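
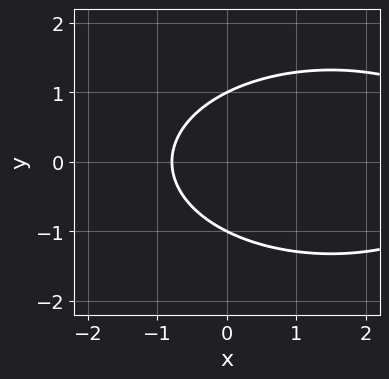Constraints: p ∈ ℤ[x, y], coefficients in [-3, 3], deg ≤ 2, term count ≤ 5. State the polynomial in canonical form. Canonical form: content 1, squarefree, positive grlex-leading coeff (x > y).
First, the degree is 2 — the shape is more complex than any degree-1 curve.
Next, symmetries: it's symmetric under y → −y, forcing even powers of y.
Next, observable constraints: the y-axis gridline crossings are at y ∈ {-1, 1}.
Finally, putting this together gives p.

x^2 + 3*y^2 - 3*x - 3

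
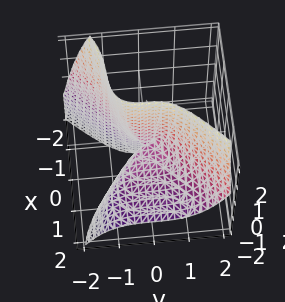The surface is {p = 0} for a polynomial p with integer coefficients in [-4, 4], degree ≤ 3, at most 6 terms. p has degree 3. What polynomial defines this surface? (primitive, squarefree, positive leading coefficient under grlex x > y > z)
(a) deg p = 3. A generic line meets the surface in up to 3 points.
(b) From the axis intercepts and sections: it meets the y-axis at y = 0 (among the integer gridlines); it meets the x-axis at x = 0 (among the integer gridlines); every point of the z-axis in the box is on the surface.
(c) Together with the visible shape, these determine p as stated.

2*x^3 + 3*x^2*z - 3*y^3 + 3*x*z + x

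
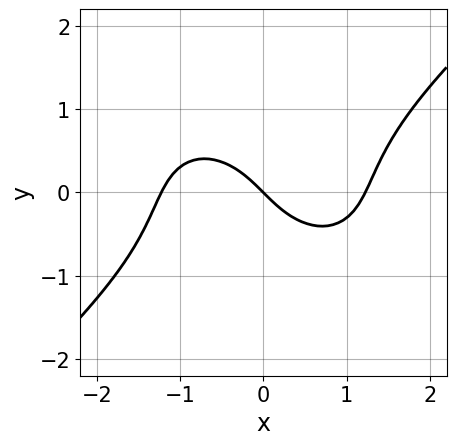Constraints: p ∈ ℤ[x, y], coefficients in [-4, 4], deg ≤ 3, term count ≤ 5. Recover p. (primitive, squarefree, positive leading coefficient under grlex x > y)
Degree: no degree-2 curve has this shape, so deg p = 3.
Observable constraints: one x-axis crossing is at x = 0; it meets the y-axis at y = 0 (among the integer gridlines).
Fitting integer coefficients to these (and the overall shape) gives p.

2*x^3 - 3*y^3 - 3*x - 3*y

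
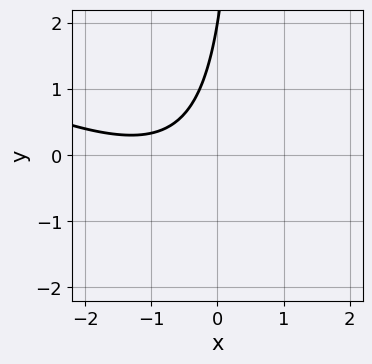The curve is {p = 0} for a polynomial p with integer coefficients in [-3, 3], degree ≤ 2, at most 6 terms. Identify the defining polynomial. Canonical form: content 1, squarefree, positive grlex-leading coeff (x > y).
x^2 + 2*x*y + 2*x - y + 2

Degree: the shape is more complex than any degree-1 curve, so deg p = 2.
Reading off the gridlines: it crosses the y-axis at the gridline y = 2; no x-intercept at any integer in the box.
These observations pin down the coefficients.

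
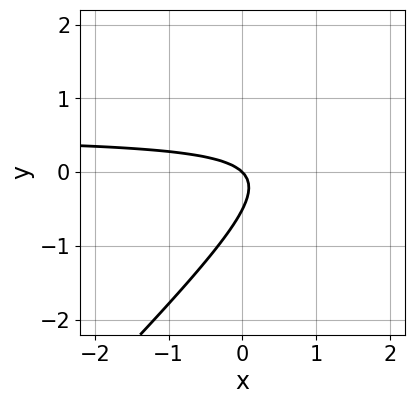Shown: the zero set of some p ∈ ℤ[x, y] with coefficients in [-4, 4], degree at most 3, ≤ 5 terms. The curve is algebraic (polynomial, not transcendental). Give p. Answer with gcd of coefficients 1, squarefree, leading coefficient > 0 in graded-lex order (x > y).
(a) The degree is 2 — no degree-1 curve has this shape.
(b) Observable constraints: it meets the y-axis at y = 0 (among the integer gridlines); it meets the x-axis at x = 0 (among the integer gridlines).
(c) Solving for integer coefficients yields p as stated.

2*x*y - 2*y^2 - x - y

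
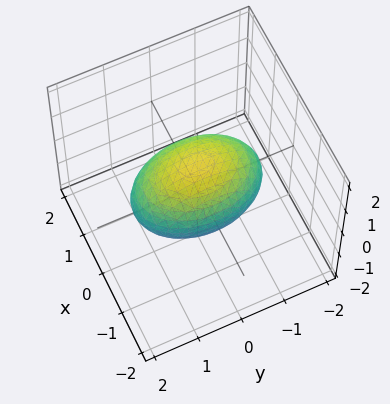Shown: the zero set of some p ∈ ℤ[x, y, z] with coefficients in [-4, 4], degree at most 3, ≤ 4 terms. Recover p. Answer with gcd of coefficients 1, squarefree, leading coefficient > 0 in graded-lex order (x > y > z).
(a) Degree: bounded and convex; a quadric, so deg p = 2.
(b) Symmetries: it's symmetric under z → −z, forcing even powers of z; mirror symmetry x ↦ −x ⇒ only even powers of x; mirror symmetry y ↦ −y ⇒ only even powers of y.
(c) Reading off the gridlines: the z-axis gridline crossings are at z ∈ {-1, 1}; the x-axis gridline crossings are at x ∈ {-1, 1}.
(d) Matching integer coefficients to the picture gives p.

2*x^2 + y^2 + 2*z^2 - 2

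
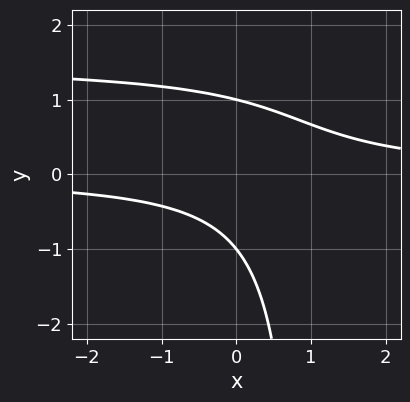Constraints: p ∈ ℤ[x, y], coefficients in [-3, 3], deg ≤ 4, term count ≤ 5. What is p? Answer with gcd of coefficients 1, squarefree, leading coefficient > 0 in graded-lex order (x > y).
(a) deg p = 3.
(b) Reading off the gridlines: the y-axis gridline crossings are at y ∈ {-1, 1}; the curve avoids every integer x-axis point in the box.
(c) Fitting integer coefficients to these (and the overall shape) gives p.

2*x*y^2 - 3*x*y - 2*y^2 + 2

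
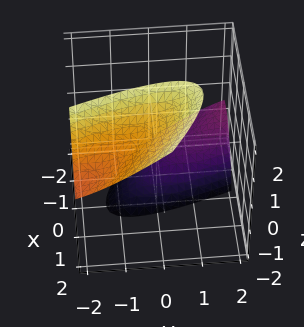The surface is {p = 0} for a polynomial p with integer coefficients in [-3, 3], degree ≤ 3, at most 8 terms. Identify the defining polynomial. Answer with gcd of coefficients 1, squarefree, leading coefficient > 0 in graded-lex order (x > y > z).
(a) The picture has 2 separate pieces.
(b) The degree is 2 — a generic line meets the surface in up to 2 points.
(c) Against the integer gridlines: no y-intercept at any integer in the box; no x-intercept at any integer in the box.
(d) Together with the visible shape, these determine p as stated.

2*x^2 + 3*x*y - 2*x*z + y^2 - z^2 + 3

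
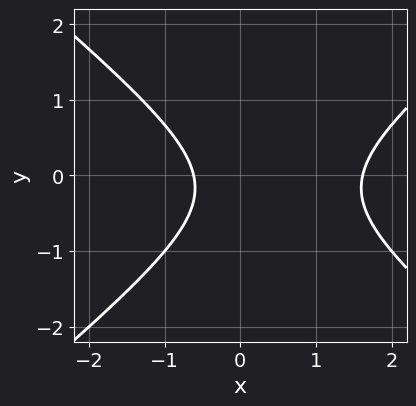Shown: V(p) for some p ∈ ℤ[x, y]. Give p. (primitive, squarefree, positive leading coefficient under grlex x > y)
(a) The degree is 2 — no degree-1 curve has this shape.
(b) Against the integer gridlines: the curve avoids every integer y-axis point in the box.
(c) Matching integer coefficients to the picture gives p.

2*x^2 - 3*y^2 - 2*x - y - 2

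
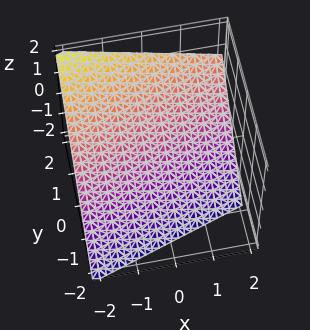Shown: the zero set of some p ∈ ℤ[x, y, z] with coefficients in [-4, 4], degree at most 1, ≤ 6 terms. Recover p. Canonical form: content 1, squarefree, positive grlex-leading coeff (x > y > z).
Degree: every cross-section is a straight line — this is a plane, so deg p = 1.
Checking where it meets the axes: one x-axis crossing is at x = -2.
Matching integer coefficients to the picture gives p.

x - 3*y + 3*z + 2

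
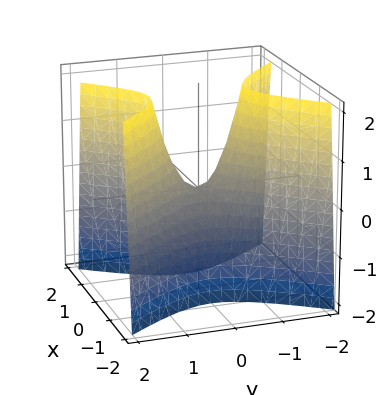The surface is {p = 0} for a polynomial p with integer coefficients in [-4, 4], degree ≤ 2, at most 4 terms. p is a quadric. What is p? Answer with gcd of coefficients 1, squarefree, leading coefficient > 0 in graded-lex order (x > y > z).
3*x^2 - 2*y^2 + z

(a) Degree: a saddle surface; a quadric, so deg p = 2.
(b) Symmetries: mirror symmetry x ↦ −x ⇒ only even powers of x; it's symmetric under y → −y, forcing even powers of y.
(c) From the axis intercepts and sections: it crosses the z-axis at the gridline z = 0; one y-axis crossing is at y = 0; it crosses the x-axis at the gridline x = 0.
(d) Putting this together gives p.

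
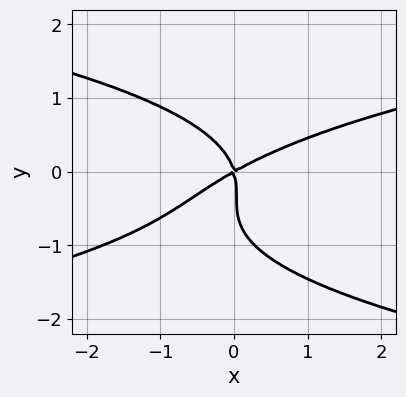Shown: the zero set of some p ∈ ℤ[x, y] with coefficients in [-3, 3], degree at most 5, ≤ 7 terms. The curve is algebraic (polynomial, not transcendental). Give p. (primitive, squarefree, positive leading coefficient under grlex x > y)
First, degree: no degree-3 curve has this shape, so deg p = 4.
Then, from the axis intercepts and sections: it meets the y-axis at y = 0 (among the integer gridlines); it crosses the x-axis at the gridline x = 0.
Finally, together with the visible shape, these determine p as stated.

3*y^4 + 3*y^3 - 2*x^2 + 3*x*y + y^2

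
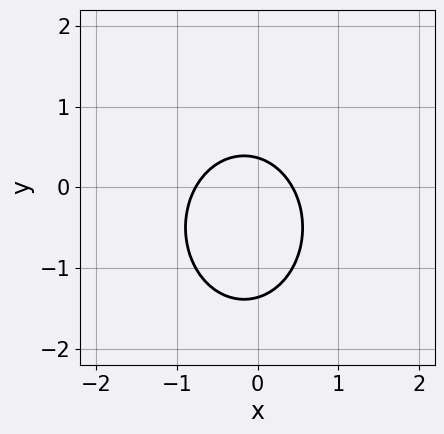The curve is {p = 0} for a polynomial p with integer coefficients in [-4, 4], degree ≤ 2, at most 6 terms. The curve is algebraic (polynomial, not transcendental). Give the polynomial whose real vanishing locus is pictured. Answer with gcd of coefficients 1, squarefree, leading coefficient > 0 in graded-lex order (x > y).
3*x^2 + 2*y^2 + x + 2*y - 1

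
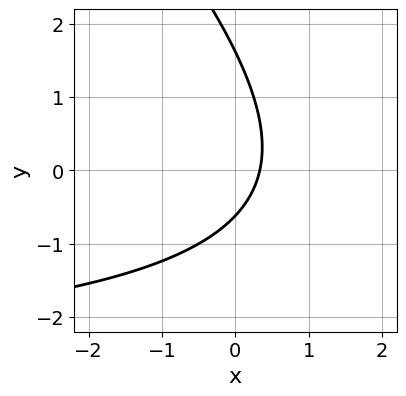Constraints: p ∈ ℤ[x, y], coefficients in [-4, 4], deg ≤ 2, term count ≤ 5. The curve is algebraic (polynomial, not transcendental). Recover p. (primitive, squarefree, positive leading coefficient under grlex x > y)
First, degree: the shape is more complex than any degree-1 curve, so deg p = 2.
Finally, matching integer coefficients to the picture gives p.

x*y + y^2 + 3*x - y - 1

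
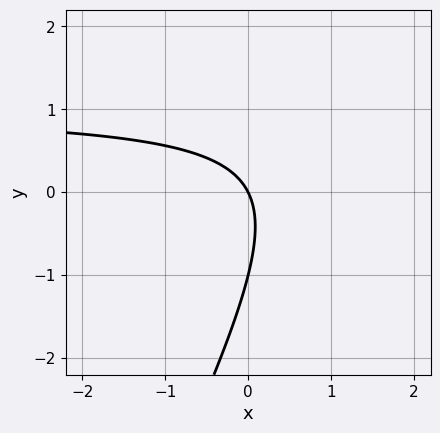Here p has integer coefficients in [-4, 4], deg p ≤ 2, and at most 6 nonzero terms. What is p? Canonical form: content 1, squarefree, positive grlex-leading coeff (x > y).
1. The degree is 2 — no degree-1 curve has this shape.
2. Against the integer gridlines: one x-axis crossing is at x = 0; among the integer gridlines, it crosses the y-axis at y ∈ {-1, 0}.
3. The integer polynomial consistent with all of this is the stated p.

2*x*y - y^2 - 2*x - y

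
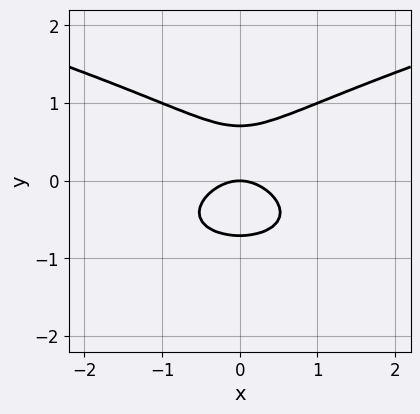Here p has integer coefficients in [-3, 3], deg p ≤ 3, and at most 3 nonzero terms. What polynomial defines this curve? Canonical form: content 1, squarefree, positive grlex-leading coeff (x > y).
Degree: the shape is more complex than any degree-2 curve, so deg p = 3.
Symmetries: the x ↦ −x reflection is a symmetry, so x appears only in even powers.
From the axis intercepts and sections: it crosses the y-axis at the gridline y = 0; it meets the x-axis at x = 0 (among the integer gridlines).
Solving for integer coefficients yields p as stated.

2*y^3 - x^2 - y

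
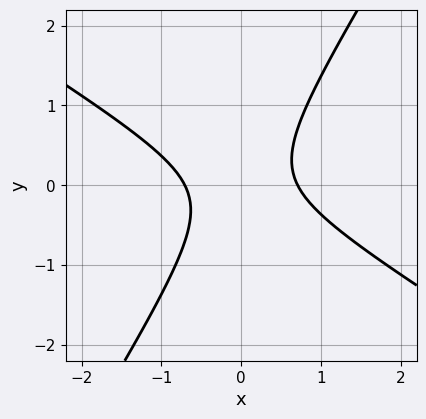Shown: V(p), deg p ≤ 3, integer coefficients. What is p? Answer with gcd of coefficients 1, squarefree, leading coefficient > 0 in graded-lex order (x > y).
2*x^2 + 2*x*y - 2*y^2 - 1

(a) deg p = 2. No degree-1 curve has this shape.
(b) Reading off the gridlines: no y-intercept at any integer in the box.
(c) Matching integer coefficients to the picture gives p.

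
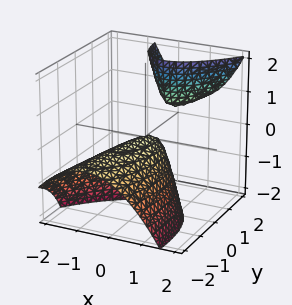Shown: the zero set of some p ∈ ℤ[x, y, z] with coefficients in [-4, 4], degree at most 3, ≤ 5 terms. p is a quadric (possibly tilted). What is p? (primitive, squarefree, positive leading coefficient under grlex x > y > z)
1. I count 2 distinct pieces. They look like related sheets of one shape, so recover p as a whole.
2. deg p = 2. The shape is more complex than any degree-1 surface.
3. Observable constraints: it crosses the x-axis at the gridline x = 0; it crosses the y-axis at the gridline y = 0.
4. These observations pin down the coefficients.

3*x^2 - 2*x*y + y^2 - 3*y*z + 2*z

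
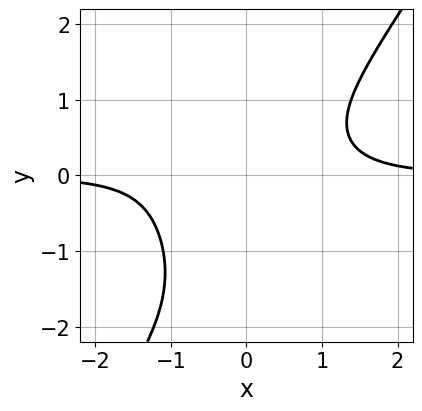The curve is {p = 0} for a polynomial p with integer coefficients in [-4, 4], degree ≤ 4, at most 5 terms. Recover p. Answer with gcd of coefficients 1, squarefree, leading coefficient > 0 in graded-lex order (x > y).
First, deg p = 4.
Then, from the axis intercepts and sections: it misses every integer gridline on the y-axis; no x-intercept at any integer in the box.
Finally, together with the visible shape, these determine p as stated.

3*x^3*y - y^4 - 2*y^3 - 2*y^2 - 3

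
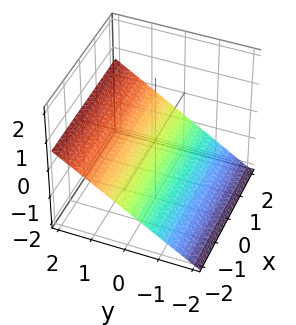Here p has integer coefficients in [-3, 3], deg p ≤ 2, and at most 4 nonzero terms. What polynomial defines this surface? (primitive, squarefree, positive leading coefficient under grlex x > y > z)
(a) deg p = 1. Every cross-section is a straight line — this is a plane.
(b) Checking where it meets the axes: the surface avoids every integer x-axis point in the box; one y-axis crossing is at y = 1.
(c) Matching integer coefficients to the picture gives p.

2*y - 3*z - 2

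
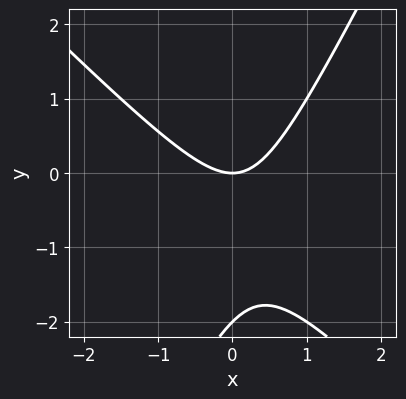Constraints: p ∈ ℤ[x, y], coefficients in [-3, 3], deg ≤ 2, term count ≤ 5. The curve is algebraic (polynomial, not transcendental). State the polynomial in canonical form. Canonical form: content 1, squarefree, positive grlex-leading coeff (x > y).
1. The degree is 2 — a generic line meets the curve in up to 2 points.
2. Reading off the gridlines: one x-axis crossing is at x = 0; among the integer gridlines, it crosses the y-axis at y ∈ {-2, 0}.
3. Fitting integer coefficients to these (and the overall shape) gives p.

2*x^2 + x*y - y^2 - 2*y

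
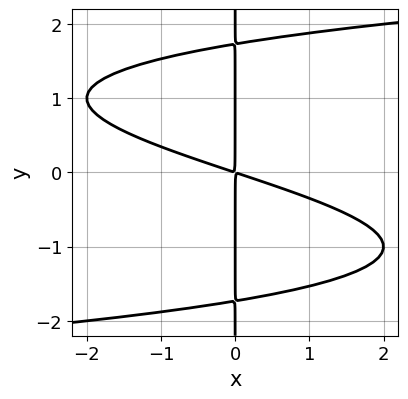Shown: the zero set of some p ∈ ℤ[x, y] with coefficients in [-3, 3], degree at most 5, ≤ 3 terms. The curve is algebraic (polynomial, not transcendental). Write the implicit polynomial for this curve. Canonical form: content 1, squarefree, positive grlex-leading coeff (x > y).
x*y^3 - x^2 - 3*x*y

(a) deg p = 4.
(b) Observable constraints: the visible y-axis segment lies entirely on the curve.
(c) Putting this together gives p.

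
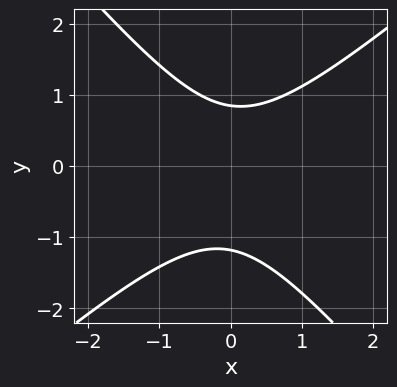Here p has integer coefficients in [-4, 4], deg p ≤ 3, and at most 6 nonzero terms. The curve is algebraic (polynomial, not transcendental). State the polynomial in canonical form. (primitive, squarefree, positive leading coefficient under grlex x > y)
3*x^2 - x*y - 3*y^2 - y + 3

(a) deg p = 2.
(b) From the axis intercepts and sections: it misses every integer gridline on the x-axis.
(c) Solving for integer coefficients yields p as stated.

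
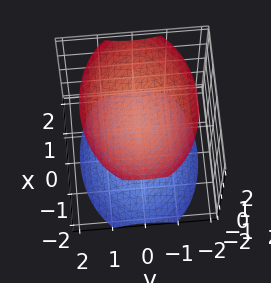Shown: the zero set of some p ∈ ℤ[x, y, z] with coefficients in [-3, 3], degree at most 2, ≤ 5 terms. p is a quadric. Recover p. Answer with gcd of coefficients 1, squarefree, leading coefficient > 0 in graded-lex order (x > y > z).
There are 2 components. Treating them together as one polynomial.
The degree is 2 — two sheets facing apart; a quadric.
Symmetries: the y ↦ −y reflection is a symmetry, so y appears only in even powers; the z ↦ −z reflection is a symmetry, so z appears only in even powers; it's symmetric under x → −x, forcing even powers of x.
From the visible intercepts: it misses every integer gridline on the y-axis; no x-intercept at any integer in the box.
Assembling these constraints gives the stated polynomial.

x^2 + 2*y^2 - 2*z^2 + 3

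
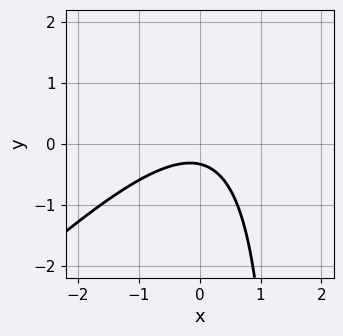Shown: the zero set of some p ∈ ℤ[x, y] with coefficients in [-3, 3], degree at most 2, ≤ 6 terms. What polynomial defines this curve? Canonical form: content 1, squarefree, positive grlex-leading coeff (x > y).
2*x^2 - 2*x*y + 3*y + 1

1. The degree is 2 — the shape is more complex than any degree-1 curve.
2. Against the integer gridlines: no x-intercept at any integer in the box.
3. The integer polynomial consistent with all of this is the stated p.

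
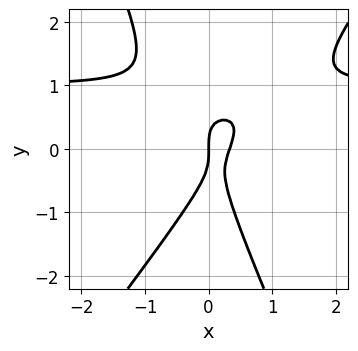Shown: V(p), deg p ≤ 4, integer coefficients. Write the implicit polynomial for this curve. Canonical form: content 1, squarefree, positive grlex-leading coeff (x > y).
3*x^2*y - x*y^2 - y^3 - 3*x^2 + x

deg p = 3. A generic line meets the curve in up to 3 points.
From the visible intercepts: one y-axis crossing is at y = 0; one x-axis crossing is at x = 0.
Fitting integer coefficients to these (and the overall shape) gives p.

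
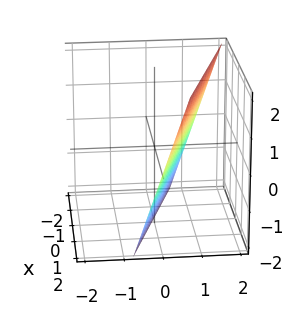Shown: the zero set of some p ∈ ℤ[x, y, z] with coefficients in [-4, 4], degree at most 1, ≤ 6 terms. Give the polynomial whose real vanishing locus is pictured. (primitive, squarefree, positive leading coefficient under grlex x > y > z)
x + 3*y - z - 2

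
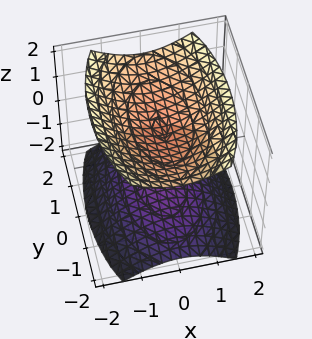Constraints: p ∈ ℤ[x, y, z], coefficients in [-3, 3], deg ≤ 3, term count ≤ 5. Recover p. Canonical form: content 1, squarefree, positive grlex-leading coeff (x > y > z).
3*x^2 + y^2 - 3*z^2 + 3

1. There are 2 components. Treating them together as one polynomial.
2. deg p = 2. Two separate bowl-shaped sheets opening away from each other; a quadric.
3. Symmetries: the y ↦ −y reflection is a symmetry, so y appears only in even powers; the z ↦ −z reflection is a symmetry, so z appears only in even powers; mirror symmetry x ↦ −x ⇒ only even powers of x.
4. Reading off the gridlines: it misses every integer gridline on the y-axis; it misses every integer gridline on the x-axis; the z-axis gridline crossings are at z ∈ {-1, 1}.
5. Fitting integer coefficients to these (and the overall shape) gives p.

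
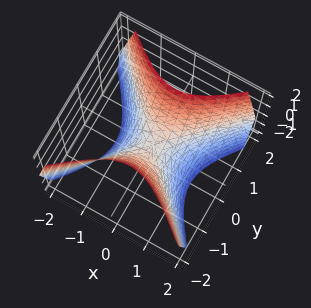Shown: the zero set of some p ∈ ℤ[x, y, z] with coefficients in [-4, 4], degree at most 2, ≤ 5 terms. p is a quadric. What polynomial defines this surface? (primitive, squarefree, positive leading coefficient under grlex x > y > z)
The degree is 2 — a saddle surface; a quadric.
Symmetries: mirror symmetry x ↦ −x ⇒ only even powers of x; the y ↦ −y reflection is a symmetry, so y appears only in even powers.
Reading off the gridlines: one y-axis crossing is at y = 0; it crosses the z-axis at the gridline z = 0; it crosses the x-axis at the gridline x = 0.
Putting this together gives p.

3*x^2 - 3*y^2 + 2*z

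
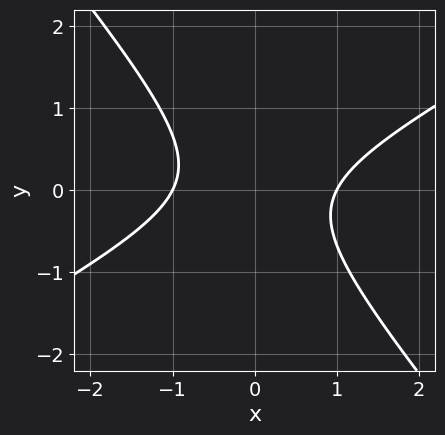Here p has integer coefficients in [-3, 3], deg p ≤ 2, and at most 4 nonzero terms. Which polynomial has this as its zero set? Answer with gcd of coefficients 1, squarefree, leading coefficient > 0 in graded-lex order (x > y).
2*x^2 - 2*x*y - 3*y^2 - 2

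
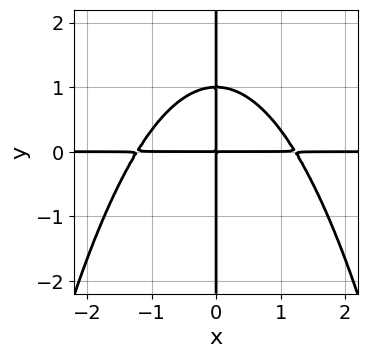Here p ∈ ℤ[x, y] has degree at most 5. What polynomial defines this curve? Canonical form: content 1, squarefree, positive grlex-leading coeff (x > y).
2*x^3*y + 3*x*y^2 - 3*x*y

(a) Degree: no degree-3 curve has this shape, so deg p = 4.
(b) Against the integer gridlines: every point of the y-axis in the box is on the curve; every point of the x-axis in the box is on the curve.
(c) Matching integer coefficients to the picture gives p.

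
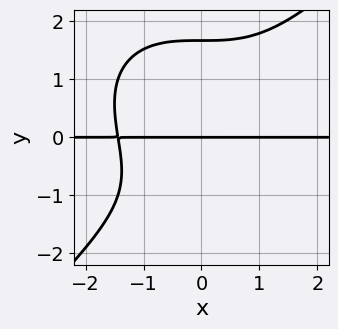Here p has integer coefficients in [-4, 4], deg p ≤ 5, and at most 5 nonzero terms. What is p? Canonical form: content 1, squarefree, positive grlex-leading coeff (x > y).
(a) deg p = 4. A generic line meets the curve in up to 4 points.
(b) Against the integer gridlines: every point of the x-axis in the box is on the curve; one y-axis crossing is at y = 0.
(c) Together with the visible shape, these determine p as stated.

x^3*y - y^4 + y^2 + 3*y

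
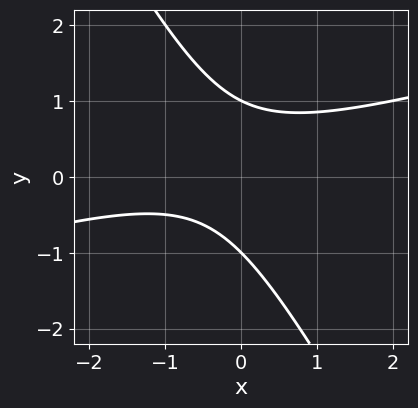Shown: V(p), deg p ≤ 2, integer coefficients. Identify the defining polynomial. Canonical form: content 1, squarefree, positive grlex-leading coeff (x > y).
x^2 - 3*x*y - 2*y^2 + x + 2

Degree: no degree-1 curve has this shape, so deg p = 2.
Against the integer gridlines: among the integer gridlines, it crosses the y-axis at y ∈ {-1, 1}; the curve avoids every integer x-axis point in the box.
Putting this together gives p.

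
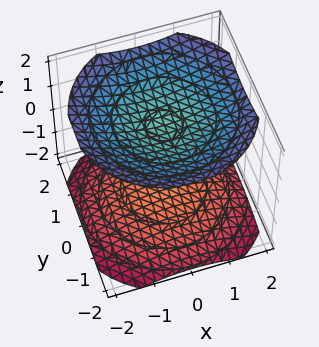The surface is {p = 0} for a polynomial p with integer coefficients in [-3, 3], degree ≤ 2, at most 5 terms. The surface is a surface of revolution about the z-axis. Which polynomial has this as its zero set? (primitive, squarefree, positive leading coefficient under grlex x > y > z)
x^2 + y^2 - 2*z^2 + 3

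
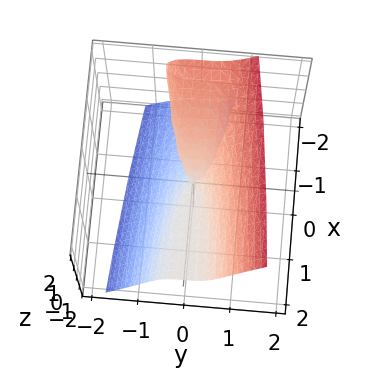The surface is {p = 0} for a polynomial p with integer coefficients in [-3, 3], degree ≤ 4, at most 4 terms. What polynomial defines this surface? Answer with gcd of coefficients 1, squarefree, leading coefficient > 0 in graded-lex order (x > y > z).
3*y^3 - z^3 - x*z

First, the degree is 3 — no degree-2 surface has this shape.
Next, observable constraints: it crosses the z-axis at the gridline z = 0; it meets the y-axis at y = 0 (among the integer gridlines).
Finally, assembling these constraints gives the stated polynomial. Check: (1, 0, 0) on the x-axis lies on the surface, and p(1, 0, 0) = 0. ✓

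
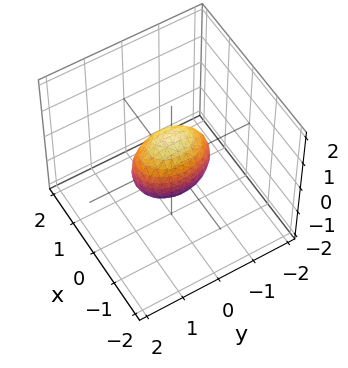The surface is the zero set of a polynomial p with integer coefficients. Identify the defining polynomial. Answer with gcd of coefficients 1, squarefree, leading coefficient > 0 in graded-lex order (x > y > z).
2*x^2 + y^2 + z^2 - 1

1. The degree is 2 — a closed, bounded, convex surface; a quadric.
2. Symmetries: the x ↦ −x reflection is a symmetry, so x appears only in even powers; mirror symmetry z ↦ −z ⇒ only even powers of z; mirror symmetry y ↦ −y ⇒ only even powers of y.
3. Reading off the gridlines: the y-axis gridline crossings are at y ∈ {-1, 1}; the z-axis gridline crossings are at z ∈ {-1, 1}.
4. Assembling these constraints gives the stated polynomial.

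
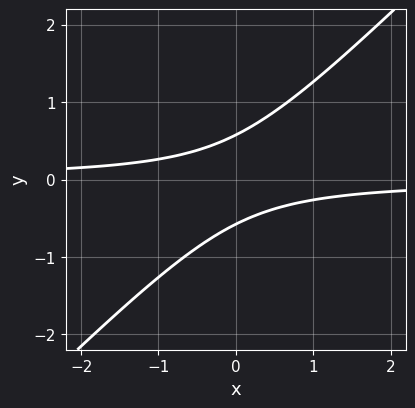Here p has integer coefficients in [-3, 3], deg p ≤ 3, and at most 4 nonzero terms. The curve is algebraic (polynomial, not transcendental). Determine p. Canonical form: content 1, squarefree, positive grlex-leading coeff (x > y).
3*x*y - 3*y^2 + 1

(a) The degree is 2 — no degree-1 curve has this shape.
(b) Against the integer gridlines: the curve avoids every integer x-axis point in the box.
(c) Together with the visible shape, these determine p as stated.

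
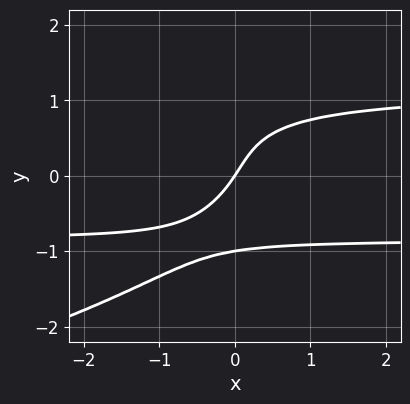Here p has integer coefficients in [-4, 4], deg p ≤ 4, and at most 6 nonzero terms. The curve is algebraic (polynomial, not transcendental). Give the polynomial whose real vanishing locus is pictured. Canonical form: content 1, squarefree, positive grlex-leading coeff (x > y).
2*y^4 + 3*x*y^2 - x*y - 3*x + 2*y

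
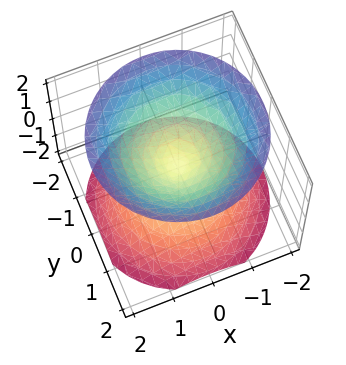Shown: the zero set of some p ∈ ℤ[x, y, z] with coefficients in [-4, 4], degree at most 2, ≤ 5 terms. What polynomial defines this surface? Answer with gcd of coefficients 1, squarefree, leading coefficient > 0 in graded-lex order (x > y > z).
x^2 + y^2 - z^2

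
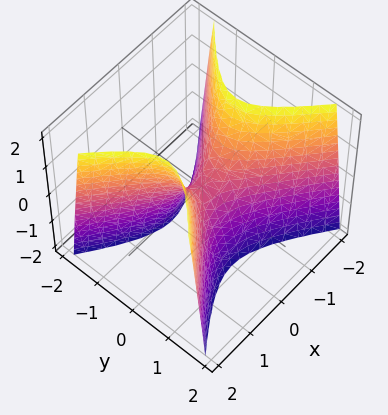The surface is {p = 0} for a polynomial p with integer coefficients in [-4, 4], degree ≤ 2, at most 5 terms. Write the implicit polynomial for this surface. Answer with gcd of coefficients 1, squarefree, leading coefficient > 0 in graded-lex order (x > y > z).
2*x^2 - 3*y^2 - z

1. The degree is 2 — a saddle surface; a quadric.
2. Symmetries: the x ↦ −x reflection is a symmetry, so x appears only in even powers; it's symmetric under y → −y, forcing even powers of y.
3. From the axis intercepts and sections: one y-axis crossing is at y = 0; it crosses the z-axis at the gridline z = 0; it crosses the x-axis at the gridline x = 0.
4. Matching integer coefficients to the picture gives p.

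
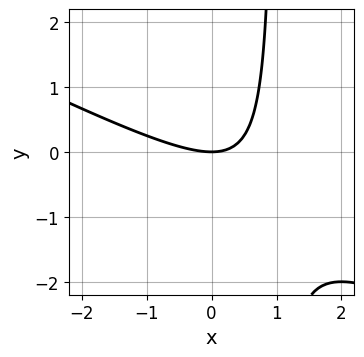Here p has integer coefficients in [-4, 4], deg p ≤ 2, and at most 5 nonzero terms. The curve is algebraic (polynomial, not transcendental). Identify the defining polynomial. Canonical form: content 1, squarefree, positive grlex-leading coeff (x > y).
First, deg p = 2. No degree-1 curve has this shape.
Next, from the axis intercepts and sections: it meets the x-axis at x = 0 (among the integer gridlines); it crosses the y-axis at the gridline y = 0.
Finally, putting this together gives p.

x^2 + 2*x*y - 2*y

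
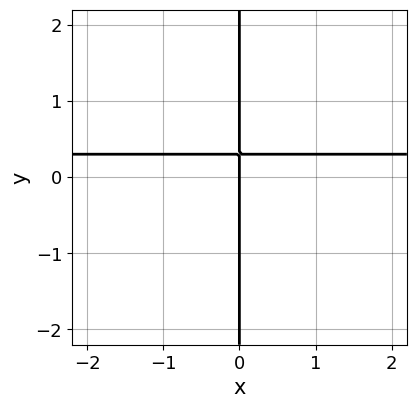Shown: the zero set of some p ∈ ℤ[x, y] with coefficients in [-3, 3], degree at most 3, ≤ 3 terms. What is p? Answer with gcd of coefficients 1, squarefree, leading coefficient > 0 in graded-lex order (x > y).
x*y^2 + 3*x*y - x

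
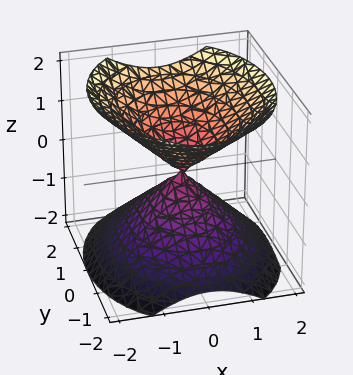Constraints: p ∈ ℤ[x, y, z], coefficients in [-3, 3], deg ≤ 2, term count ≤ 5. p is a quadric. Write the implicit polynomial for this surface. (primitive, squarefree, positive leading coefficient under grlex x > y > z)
(a) There are 2 components.
(b) Degree: a double cone through the origin; a quadric, so deg p = 2.
(c) Symmetries: the y ↦ −y reflection is a symmetry, so y appears only in even powers; the x ↦ −x reflection is a symmetry, so x appears only in even powers; it's symmetric under z → −z, forcing even powers of z.
(d) From the axis intercepts and sections: one y-axis crossing is at y = 0; it meets the z-axis at z = 0 (among the integer gridlines); it meets the x-axis at x = 0 (among the integer gridlines).
(e) Solving for integer coefficients yields p as stated.

3*x^2 + 2*y^2 - 3*z^2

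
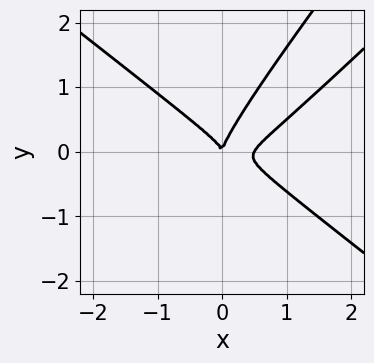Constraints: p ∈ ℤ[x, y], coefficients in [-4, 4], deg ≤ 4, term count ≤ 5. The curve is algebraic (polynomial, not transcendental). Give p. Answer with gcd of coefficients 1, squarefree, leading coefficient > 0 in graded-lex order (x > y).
Degree: the shape is more complex than any degree-2 curve, so deg p = 3.
Observable constraints: it meets the x-axis at x = 0 (among the integer gridlines); one y-axis crossing is at y = 0.
Together with the visible shape, these determine p as stated.

2*x^3 - x^2*y - 3*x*y^2 + 2*y^3 - x^2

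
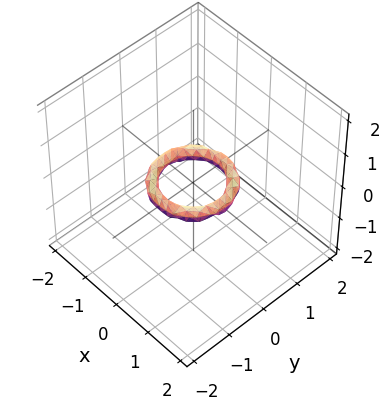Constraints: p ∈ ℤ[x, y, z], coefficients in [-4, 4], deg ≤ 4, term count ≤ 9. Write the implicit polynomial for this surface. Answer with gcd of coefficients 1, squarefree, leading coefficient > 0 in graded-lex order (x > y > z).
2*x^4 + 4*x^2*y^2 + 2*y^4 - 3*x^2 - 3*y^2 + 3*z^2 + 1

First, degree: no degree-3 surface has this shape, so deg p = 4.
Next, symmetries: every cross-section ⟂ z is a circle, so x, y appear only via x² + y².
Next, from the axis intercepts and sections: the surface avoids every integer z-axis point in the box; the x-axis gridline crossings are at x ∈ {-1, 1}.
Finally, assembling these constraints gives the stated polynomial.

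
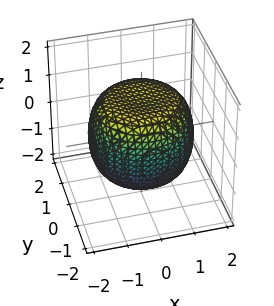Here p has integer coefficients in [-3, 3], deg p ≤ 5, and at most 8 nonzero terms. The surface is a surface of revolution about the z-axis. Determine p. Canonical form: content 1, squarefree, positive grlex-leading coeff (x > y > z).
x^4 + 2*x^2*y^2 + y^4 - x^2 - y^2 + 2*z^2 - 3

Degree: the shape is more complex than any degree-3 surface, so deg p = 4.
Symmetries: rotational symmetry about the z-axis ⇒ p depends on x, y only through x² + y².
From the axis intercepts and sections: a circular section at z = 0 has radius between 1 and 2.
Matching integer coefficients to the picture gives p.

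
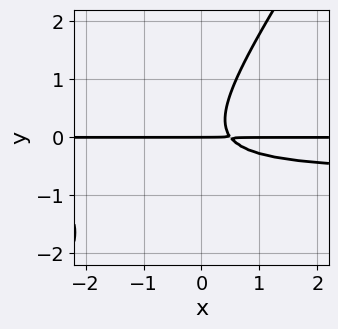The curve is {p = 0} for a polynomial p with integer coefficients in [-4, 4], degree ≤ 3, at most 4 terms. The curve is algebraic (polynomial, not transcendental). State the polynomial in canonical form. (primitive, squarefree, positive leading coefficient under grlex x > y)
First, degree: the shape is more complex than any degree-2 curve, so deg p = 3.
Then, checking where it meets the axes: every point of the x-axis in the box is on the curve; one y-axis crossing is at y = 0.
Finally, the integer polynomial consistent with all of this is the stated p.

3*x*y^2 - 2*y^3 + 2*x*y - y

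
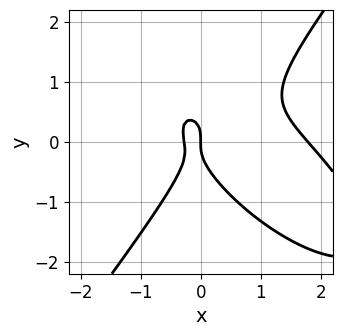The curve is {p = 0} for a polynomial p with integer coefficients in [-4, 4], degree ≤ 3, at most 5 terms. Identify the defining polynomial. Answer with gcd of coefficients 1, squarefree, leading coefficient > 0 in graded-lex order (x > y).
2*x^3 + 2*x^2*y - 2*y^3 - 3*x^2 - x

First, degree: the shape is more complex than any degree-2 curve, so deg p = 3.
Then, checking where it meets the axes: it crosses the y-axis at the gridline y = 0; it crosses the x-axis at the gridline x = 0.
Finally, together with the visible shape, these determine p as stated.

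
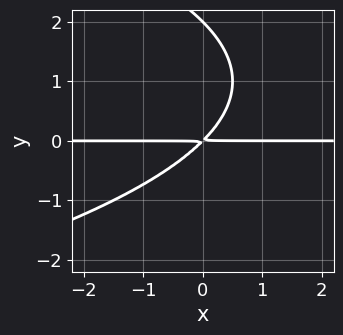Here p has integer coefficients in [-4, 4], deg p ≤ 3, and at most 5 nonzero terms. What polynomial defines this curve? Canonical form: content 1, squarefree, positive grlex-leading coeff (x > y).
Degree: no degree-2 curve has this shape, so deg p = 3.
Checking where it meets the axes: every point of the x-axis in the box is on the curve; it crosses the y-axis at the gridline y = 2.
Matching integer coefficients to the picture gives p.

y^3 + 2*x*y - 2*y^2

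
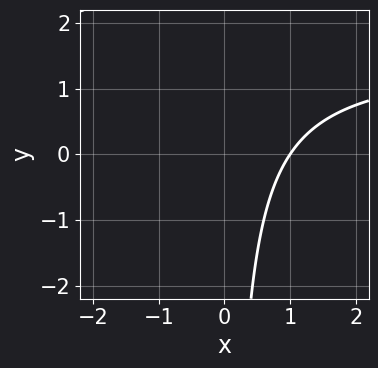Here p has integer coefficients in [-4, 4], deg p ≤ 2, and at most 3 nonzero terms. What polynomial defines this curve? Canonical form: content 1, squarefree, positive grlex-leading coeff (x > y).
1. deg p = 2. No degree-1 curve has this shape.
2. Observable constraints: the curve avoids every integer y-axis point in the box; it meets the x-axis at x = 1 (among the integer gridlines).
3. The integer polynomial consistent with all of this is the stated p.

2*x*y - 3*x + 3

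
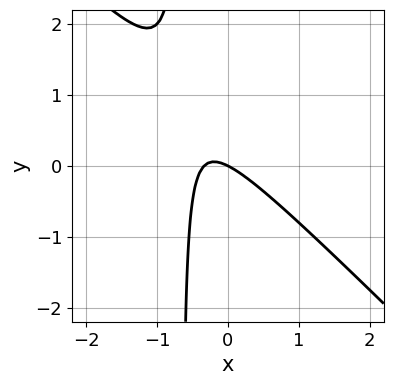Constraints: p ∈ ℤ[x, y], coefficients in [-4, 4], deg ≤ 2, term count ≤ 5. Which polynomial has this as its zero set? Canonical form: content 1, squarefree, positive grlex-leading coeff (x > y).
3*x^2 + 3*x*y + x + 2*y

(a) Degree: no degree-1 curve has this shape, so deg p = 2.
(b) Reading off the gridlines: it crosses the x-axis at the gridline x = 0; it meets the y-axis at y = 0 (among the integer gridlines).
(c) Fitting integer coefficients to these (and the overall shape) gives p.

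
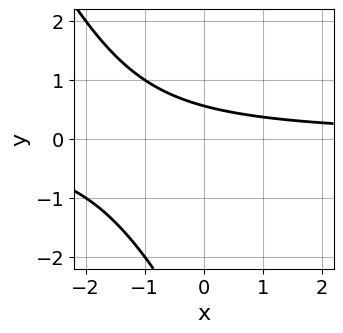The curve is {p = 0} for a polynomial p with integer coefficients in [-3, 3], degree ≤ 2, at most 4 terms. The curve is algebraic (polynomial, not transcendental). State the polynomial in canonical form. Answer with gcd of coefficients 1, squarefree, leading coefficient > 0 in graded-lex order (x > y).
First, the degree is 2 — a generic line meets the curve in up to 2 points.
Next, observable constraints: the curve avoids every integer x-axis point in the box.
Finally, these observations pin down the coefficients.

2*x*y + y^2 + 3*y - 2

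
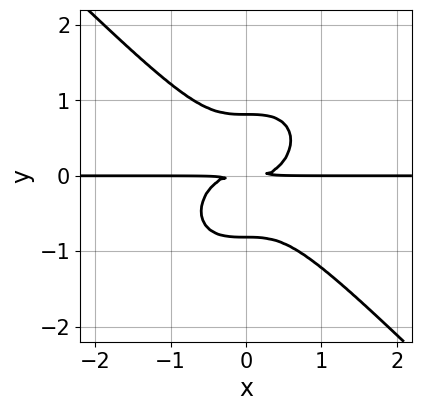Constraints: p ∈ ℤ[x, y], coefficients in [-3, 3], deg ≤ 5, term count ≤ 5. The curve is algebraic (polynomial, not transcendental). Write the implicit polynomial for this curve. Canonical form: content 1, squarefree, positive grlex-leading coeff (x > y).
(a) The degree is 4 — a generic line meets the curve in up to 4 points.
(b) Reading off the gridlines: every point of the x-axis in the box is on the curve.
(c) Solving for integer coefficients yields p as stated.

3*x^3*y + 3*y^4 - 2*y^2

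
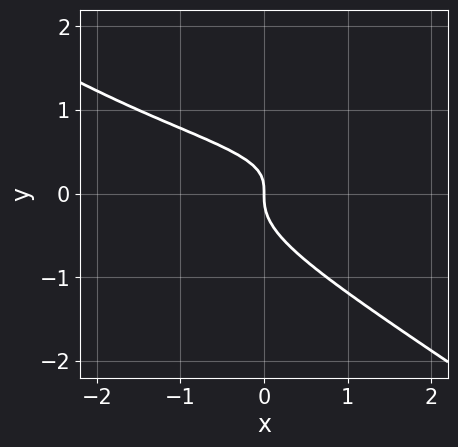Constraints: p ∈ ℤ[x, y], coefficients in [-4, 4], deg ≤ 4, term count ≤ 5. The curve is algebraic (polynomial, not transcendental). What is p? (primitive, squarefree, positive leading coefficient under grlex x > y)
(a) Degree: the shape is more complex than any degree-2 curve, so deg p = 3.
(b) Against the integer gridlines: it crosses the x-axis at the gridline x = 0; it crosses the y-axis at the gridline y = 0.
(c) Together with the visible shape, these determine p as stated.

2*x*y^2 + 3*y^3 - x*y + x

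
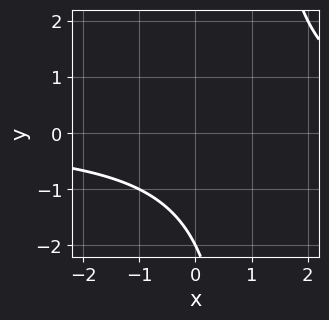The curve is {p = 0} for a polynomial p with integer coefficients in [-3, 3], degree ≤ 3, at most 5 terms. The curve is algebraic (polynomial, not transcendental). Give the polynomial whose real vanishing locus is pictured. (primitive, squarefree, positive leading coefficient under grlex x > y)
deg p = 2. No degree-1 curve has this shape.
From the axis intercepts and sections: it meets the y-axis at y = -2 (among the integer gridlines); it misses every integer gridline on the x-axis.
Fitting integer coefficients to these (and the overall shape) gives p.

x*y - y - 2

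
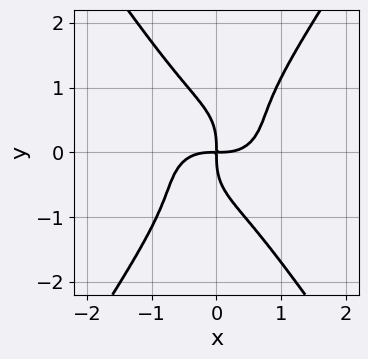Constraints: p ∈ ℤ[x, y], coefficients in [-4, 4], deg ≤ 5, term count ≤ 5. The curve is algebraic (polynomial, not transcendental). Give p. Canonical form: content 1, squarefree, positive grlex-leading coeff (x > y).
3*x^4 + 3*x^2*y^2 - 2*y^4 - 3*x*y

First, the degree is 4 — no degree-3 curve has this shape.
Next, against the integer gridlines: one y-axis crossing is at y = 0; it crosses the x-axis at the gridline x = 0.
Finally, together with the visible shape, these determine p as stated.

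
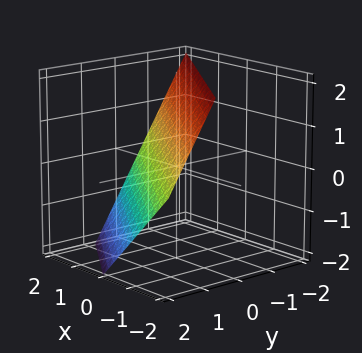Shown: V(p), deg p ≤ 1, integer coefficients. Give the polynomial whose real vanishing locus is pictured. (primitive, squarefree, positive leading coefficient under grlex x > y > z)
2*x + 3*y + 2*z - 2

(a) The degree is 1 — the surface is flat (a plane).
(b) From the axis intercepts and sections: one x-axis crossing is at x = 1; it meets the z-axis at z = 1 (among the integer gridlines).
(c) The integer polynomial consistent with all of this is the stated p.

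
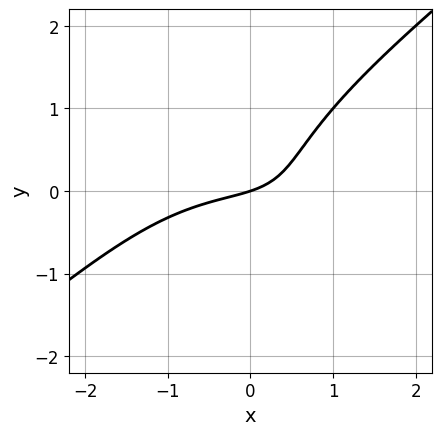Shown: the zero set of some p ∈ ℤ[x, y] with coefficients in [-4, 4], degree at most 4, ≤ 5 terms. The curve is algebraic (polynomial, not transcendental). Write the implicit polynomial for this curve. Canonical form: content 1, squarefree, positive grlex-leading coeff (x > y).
x^3 - 2*y^3 + 3*x*y + x - 3*y

First, degree: a generic line meets the curve in up to 3 points, so deg p = 3.
Then, from the visible intercepts: one y-axis crossing is at y = 0; it crosses the x-axis at the gridline x = 0.
Finally, together with the visible shape, these determine p as stated.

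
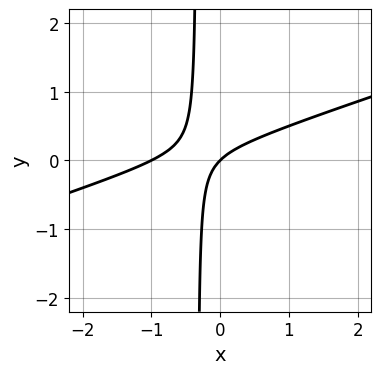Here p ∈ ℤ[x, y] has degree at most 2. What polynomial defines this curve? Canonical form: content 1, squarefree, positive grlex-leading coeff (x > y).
(a) The degree is 2 — the shape is more complex than any degree-1 curve.
(b) Reading off the gridlines: one y-axis crossing is at y = 0; among the integer gridlines, it crosses the x-axis at x ∈ {-1, 0}.
(c) Solving for integer coefficients yields p as stated.

x^2 - 3*x*y + x - y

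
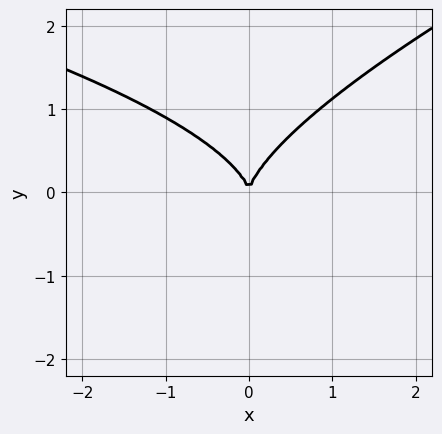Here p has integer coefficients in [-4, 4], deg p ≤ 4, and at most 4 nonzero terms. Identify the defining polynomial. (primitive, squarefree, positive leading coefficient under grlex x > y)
(a) Degree: a generic line meets the curve in up to 3 points, so deg p = 3.
(b) Checking where it meets the axes: it crosses the x-axis at the gridline x = 0; it crosses the y-axis at the gridline y = 0.
(c) These observations pin down the coefficients.

x*y^2 - 3*y^3 + 3*x^2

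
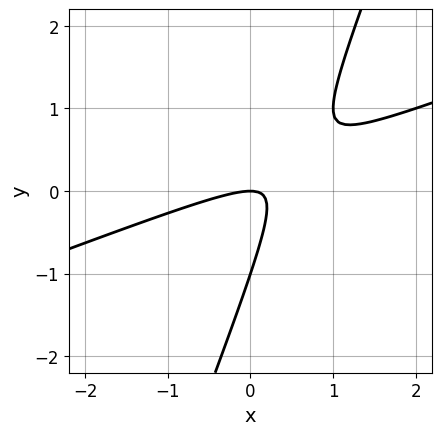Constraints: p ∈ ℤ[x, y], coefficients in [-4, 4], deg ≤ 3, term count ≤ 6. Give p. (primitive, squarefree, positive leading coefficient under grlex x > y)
First, degree: the shape is more complex than any degree-1 curve, so deg p = 2.
Then, reading off the gridlines: the y-axis gridline crossings are at y ∈ {-1, 0}; it crosses the x-axis at the gridline x = 0.
Finally, fitting integer coefficients to these (and the overall shape) gives p.

x^2 - 3*x*y + y^2 + y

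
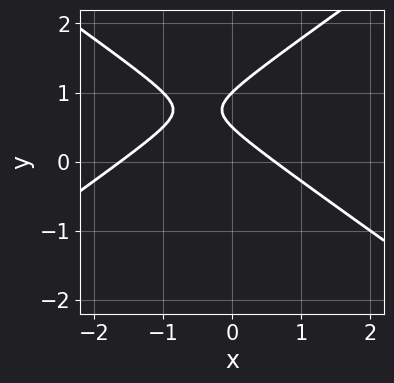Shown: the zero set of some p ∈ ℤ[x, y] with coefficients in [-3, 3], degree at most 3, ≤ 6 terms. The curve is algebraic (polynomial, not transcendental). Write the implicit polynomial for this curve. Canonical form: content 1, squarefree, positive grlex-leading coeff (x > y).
1. deg p = 2.
2. From the axis intercepts and sections: it meets the y-axis at y = 1 (among the integer gridlines).
3. Fitting integer coefficients to these (and the overall shape) gives p.

x^2 - 2*y^2 + x + 3*y - 1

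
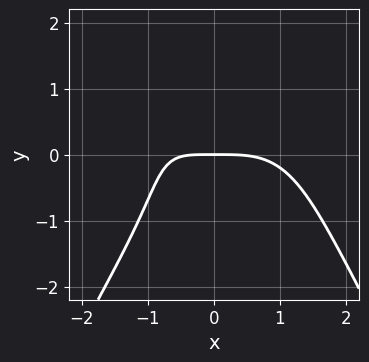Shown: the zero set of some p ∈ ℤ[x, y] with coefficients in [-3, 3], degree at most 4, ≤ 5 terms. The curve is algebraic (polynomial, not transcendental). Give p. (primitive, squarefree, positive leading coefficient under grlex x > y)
x^4 + y^3 + 2*x*y + 3*y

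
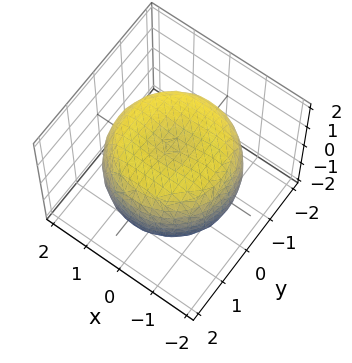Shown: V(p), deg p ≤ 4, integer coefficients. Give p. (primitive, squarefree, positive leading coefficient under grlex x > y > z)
x^4 + 2*x^2*y^2 + y^4 - 2*x^2 - 2*y^2 + 2*z^2 - 2

1. The degree is 4 — a generic line meets the surface in up to 4 points.
2. Symmetry: the surface is invariant under rotation about z: p = q(x² + y², z).
3. Reading off the gridlines: a circular section at z = 1 has radius between 1 and 2; among the integer gridlines, it crosses the z-axis at z ∈ {-1, 1}.
4. Solving for integer coefficients yields p as stated.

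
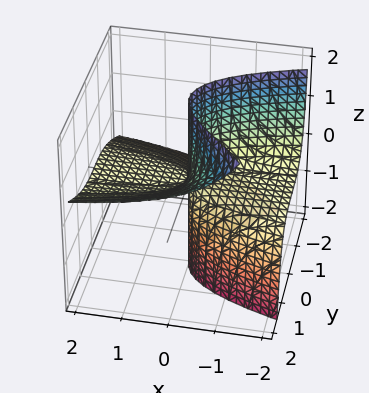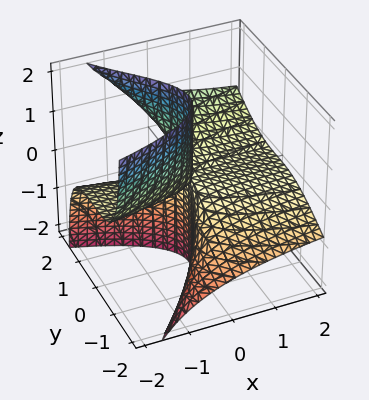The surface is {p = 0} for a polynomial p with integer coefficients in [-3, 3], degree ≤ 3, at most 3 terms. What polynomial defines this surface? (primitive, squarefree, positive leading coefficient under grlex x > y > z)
deg p = 3. The shape is more complex than any degree-2 surface.
Against the integer gridlines: the visible x-axis segment lies entirely on the surface; it meets the y-axis at y = 0 (among the integer gridlines); the visible z-axis segment lies entirely on the surface.
Fitting integer coefficients to these (and the overall shape) gives p.

y^3 - 2*y^2*z - 3*x*z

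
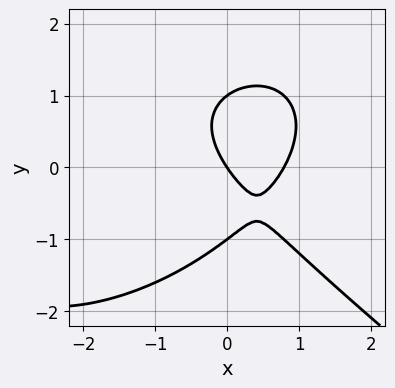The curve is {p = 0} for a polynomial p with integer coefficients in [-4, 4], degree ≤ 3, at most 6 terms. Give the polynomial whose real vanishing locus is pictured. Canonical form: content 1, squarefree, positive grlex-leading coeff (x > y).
x^3 + 2*y^3 + 3*x^2 - 3*x - 2*y

First, the degree is 3 — a generic line meets the curve in up to 3 points.
Then, checking where it meets the axes: it crosses the x-axis at the gridline x = 0; the y-axis gridline crossings are at y ∈ {-1, 0, 1}.
Finally, assembling these constraints gives the stated polynomial.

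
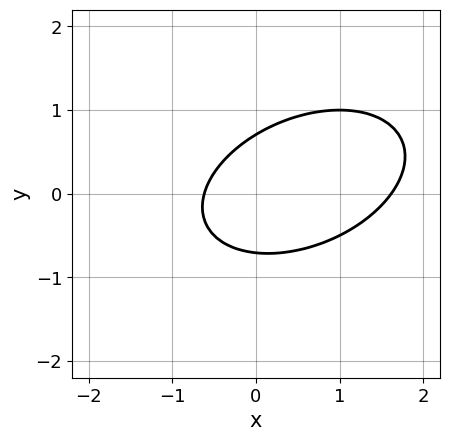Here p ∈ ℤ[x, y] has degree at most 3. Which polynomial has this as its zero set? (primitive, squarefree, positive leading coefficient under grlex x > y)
x^2 - x*y + 2*y^2 - x - 1

deg p = 2. A generic line meets the curve in up to 2 points.
The integer polynomial consistent with all of this is the stated p.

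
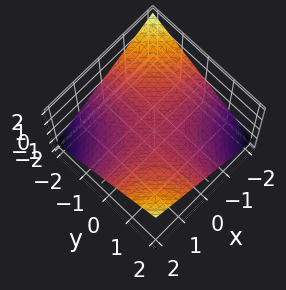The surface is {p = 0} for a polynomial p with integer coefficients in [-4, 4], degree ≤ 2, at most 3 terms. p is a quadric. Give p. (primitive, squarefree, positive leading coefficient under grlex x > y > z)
First, deg p = 2. A saddle surface; a quadric.
Then, observable constraints: the visible y-axis segment lies entirely on the surface; every point of the x-axis in the box is on the surface; one z-axis crossing is at z = 0.
Finally, solving for integer coefficients yields p as stated.

x*y - 3*z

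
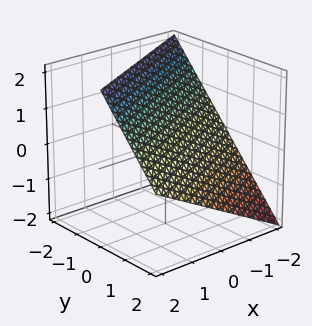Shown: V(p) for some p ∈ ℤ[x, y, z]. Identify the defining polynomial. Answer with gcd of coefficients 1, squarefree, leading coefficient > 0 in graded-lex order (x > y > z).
deg p = 1.
From the visible intercepts: one y-axis crossing is at y = 1; it meets the z-axis at z = 1 (among the integer gridlines); it crosses the x-axis at the gridline x = -2.
Putting this together gives p.

x - 2*y - 2*z + 2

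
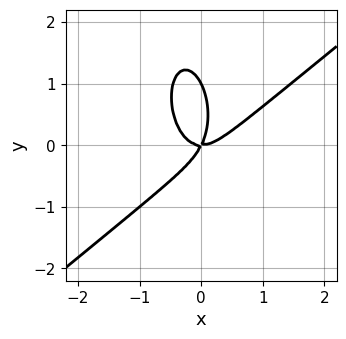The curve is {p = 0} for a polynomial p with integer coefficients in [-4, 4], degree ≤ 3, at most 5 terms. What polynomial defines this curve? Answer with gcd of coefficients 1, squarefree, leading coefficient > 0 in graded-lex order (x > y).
3*x^3 - 3*x^2*y - y^3 - 2*x*y + y^2

First, the degree is 3 — no degree-2 curve has this shape.
Then, reading off the gridlines: it meets the x-axis at x = 0 (among the integer gridlines); among the integer gridlines, it crosses the y-axis at y ∈ {0, 1}.
Finally, solving for integer coefficients yields p as stated.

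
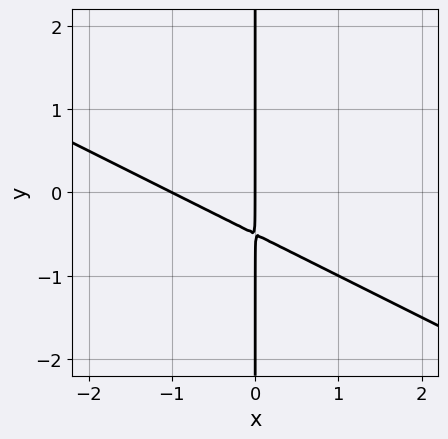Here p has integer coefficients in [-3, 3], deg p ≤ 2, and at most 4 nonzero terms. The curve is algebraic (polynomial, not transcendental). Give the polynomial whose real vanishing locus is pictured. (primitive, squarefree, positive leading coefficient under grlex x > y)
deg p = 2. A generic line meets the curve in up to 2 points.
From the axis intercepts and sections: every point of the y-axis in the box is on the curve; the x-axis gridline crossings are at x ∈ {-1, 0}.
Solving for integer coefficients yields p as stated.

x^2 + 2*x*y + x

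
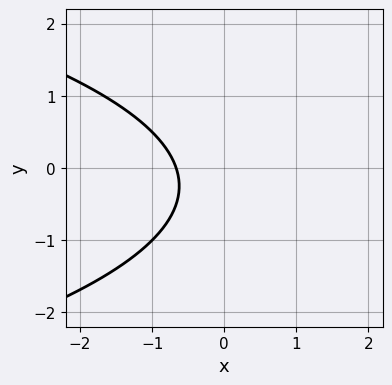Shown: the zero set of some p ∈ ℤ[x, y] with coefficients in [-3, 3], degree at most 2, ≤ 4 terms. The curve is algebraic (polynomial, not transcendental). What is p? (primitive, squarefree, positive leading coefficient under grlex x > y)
2*y^2 + 3*x + y + 2

First, the degree is 2 — no degree-1 curve has this shape.
Next, reading off the gridlines: it misses every integer gridline on the y-axis.
Finally, these observations pin down the coefficients.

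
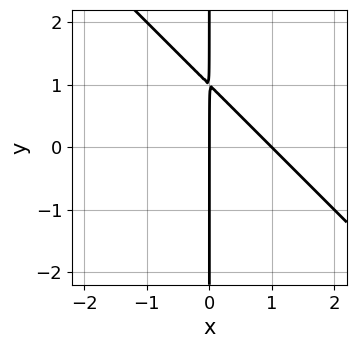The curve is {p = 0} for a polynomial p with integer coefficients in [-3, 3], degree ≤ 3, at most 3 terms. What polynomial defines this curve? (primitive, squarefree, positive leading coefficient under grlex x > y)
x^2 + x*y - x

First, the degree is 2 — no degree-1 curve has this shape.
Then, from the axis intercepts and sections: the x-axis gridline crossings are at x ∈ {0, 1}; the visible y-axis segment lies entirely on the curve.
Finally, together with the visible shape, these determine p as stated.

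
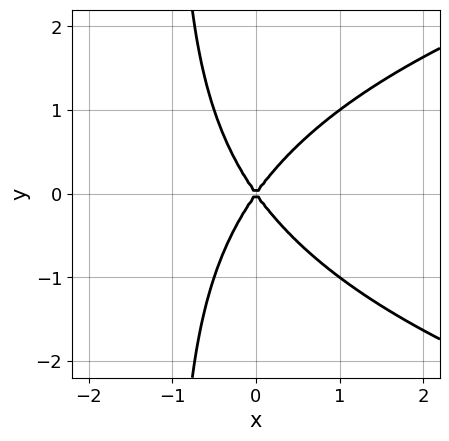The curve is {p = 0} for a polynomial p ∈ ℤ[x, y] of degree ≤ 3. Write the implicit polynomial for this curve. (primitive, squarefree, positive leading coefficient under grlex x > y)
First, deg p = 3. The shape is more complex than any degree-2 curve.
Then, symmetries: the y ↦ −y reflection is a symmetry, so y appears only in even powers.
Then, from the axis intercepts and sections: one x-axis crossing is at x = 0; one y-axis crossing is at y = 0.
Finally, putting this together gives p.

x*y^2 - 2*x^2 + y^2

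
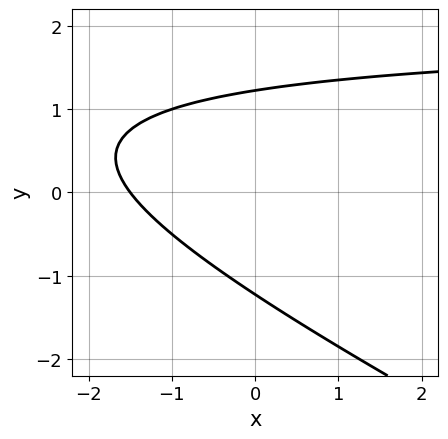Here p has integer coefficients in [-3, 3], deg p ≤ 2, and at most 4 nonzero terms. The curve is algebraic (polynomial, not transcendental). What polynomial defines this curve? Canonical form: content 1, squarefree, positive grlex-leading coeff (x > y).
1. deg p = 2. A generic line meets the curve in up to 2 points.
2. The integer polynomial consistent with all of this is the stated p.

x*y + 2*y^2 - 2*x - 3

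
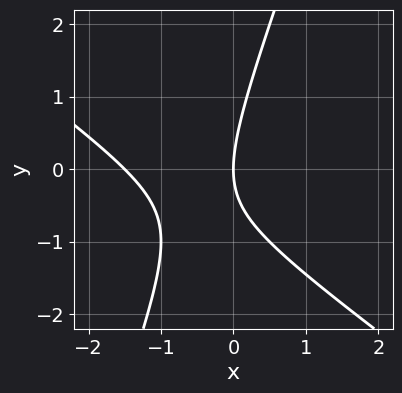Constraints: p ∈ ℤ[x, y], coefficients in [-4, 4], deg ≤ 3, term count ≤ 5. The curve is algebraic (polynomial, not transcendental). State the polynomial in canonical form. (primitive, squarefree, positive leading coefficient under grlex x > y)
2*x^2 + 2*x*y - y^2 + 3*x

(a) deg p = 2. No degree-1 curve has this shape.
(b) From the visible intercepts: it meets the x-axis at x = 0 (among the integer gridlines); it crosses the y-axis at the gridline y = 0.
(c) Matching integer coefficients to the picture gives p.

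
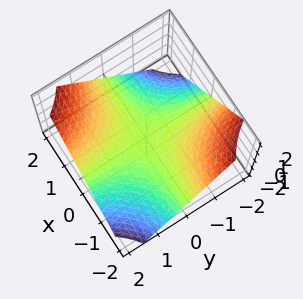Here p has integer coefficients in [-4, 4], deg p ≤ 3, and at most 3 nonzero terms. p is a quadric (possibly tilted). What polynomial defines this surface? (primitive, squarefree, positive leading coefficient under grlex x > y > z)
2*x*y - 3*z

1. Degree: a generic line meets the surface in up to 2 points, so deg p = 2.
2. From the visible intercepts: the visible y-axis segment lies entirely on the surface; one z-axis crossing is at z = 0.
3. Fitting integer coefficients to these (and the overall shape) gives p. Check: (2, 0, 0) on the x-axis lies on the surface, and p(2, 0, 0) = 0. ✓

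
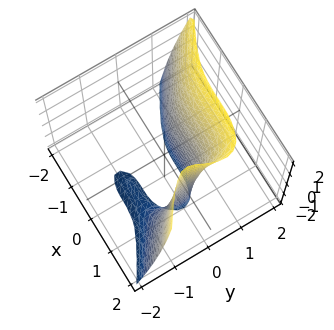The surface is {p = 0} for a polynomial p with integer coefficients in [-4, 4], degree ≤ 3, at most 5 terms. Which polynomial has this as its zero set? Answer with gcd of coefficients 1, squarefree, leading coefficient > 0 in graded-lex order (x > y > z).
x^3 + 3*y^3 - 2*y^2*z - 1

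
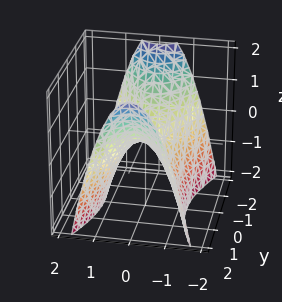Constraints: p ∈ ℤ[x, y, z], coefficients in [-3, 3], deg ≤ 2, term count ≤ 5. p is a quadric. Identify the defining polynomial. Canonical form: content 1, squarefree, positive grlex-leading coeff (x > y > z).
3*x^2 - y^2 + 2*z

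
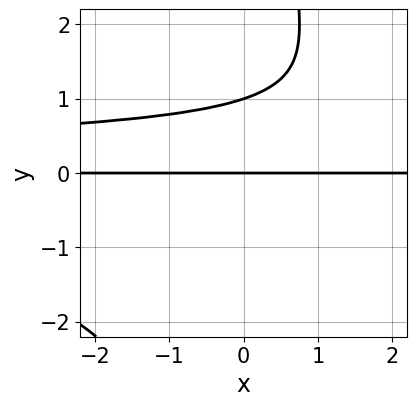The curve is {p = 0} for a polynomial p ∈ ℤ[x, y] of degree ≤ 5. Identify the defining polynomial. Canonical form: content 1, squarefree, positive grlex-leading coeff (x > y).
1. deg p = 4. A generic line meets the curve in up to 4 points.
2. From the visible intercepts: the y-axis gridline crossings are at y ∈ {0, 1}; the visible x-axis segment lies entirely on the curve.
3. Solving for integer coefficients yields p as stated.

x*y^3 - 3*y^2 + 3*y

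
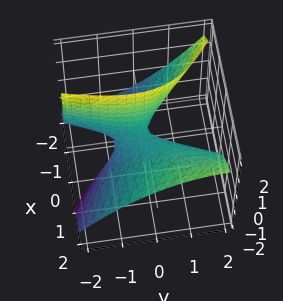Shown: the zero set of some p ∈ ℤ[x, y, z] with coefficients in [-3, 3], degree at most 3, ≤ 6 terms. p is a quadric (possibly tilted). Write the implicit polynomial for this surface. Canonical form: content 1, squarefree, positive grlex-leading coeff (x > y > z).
x^2 + 2*x*y - 3*x*z - y^2 - z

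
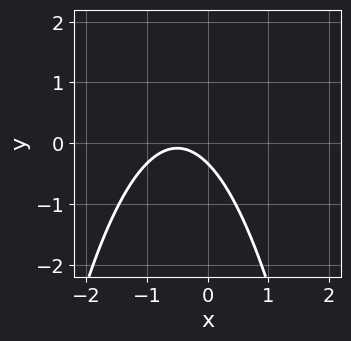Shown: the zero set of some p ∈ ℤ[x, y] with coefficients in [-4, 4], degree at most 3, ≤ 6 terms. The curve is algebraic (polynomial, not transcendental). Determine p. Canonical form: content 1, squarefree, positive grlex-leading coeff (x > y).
First, the degree is 2 — a generic line meets the curve in up to 2 points.
Then, reading off the gridlines: it misses every integer gridline on the x-axis.
Finally, matching integer coefficients to the picture gives p.

3*x^2 + 3*x + 3*y + 1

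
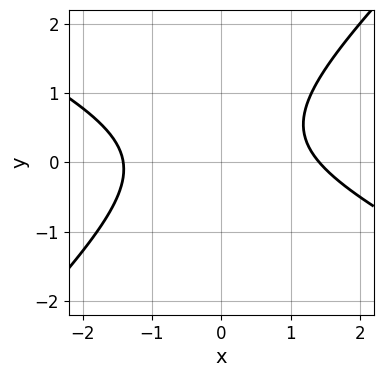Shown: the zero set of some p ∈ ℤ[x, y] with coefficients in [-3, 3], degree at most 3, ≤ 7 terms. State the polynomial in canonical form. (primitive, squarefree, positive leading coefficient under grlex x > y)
First, the degree is 2 — a generic line meets the curve in up to 2 points.
Next, against the integer gridlines: no y-intercept at any integer in the box.
Finally, putting this together gives p.

x^2 + x*y - 2*y^2 + y - 2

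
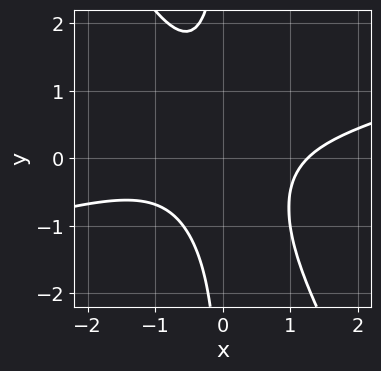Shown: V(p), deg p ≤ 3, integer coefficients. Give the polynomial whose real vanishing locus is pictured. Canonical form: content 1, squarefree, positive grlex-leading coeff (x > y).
x^3 - 3*x^2*y - 2*x*y^2 - 2

First, the degree is 3 — no degree-2 curve has this shape.
Next, against the integer gridlines: no y-intercept at any integer in the box.
Finally, these observations pin down the coefficients.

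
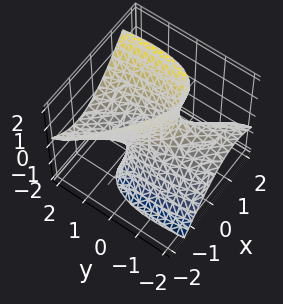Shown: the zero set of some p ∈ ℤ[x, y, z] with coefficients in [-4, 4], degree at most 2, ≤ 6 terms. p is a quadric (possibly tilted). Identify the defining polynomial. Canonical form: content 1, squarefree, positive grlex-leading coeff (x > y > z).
3*x^2 + 3*x*y + y^2 - 3*y*z - z^2 - 1

1. Degree: a generic line meets the surface in up to 2 points, so deg p = 2.
2. Against the integer gridlines: no z-intercept at any integer in the box; the y-axis gridline crossings are at y ∈ {-1, 1}.
3. The integer polynomial consistent with all of this is the stated p.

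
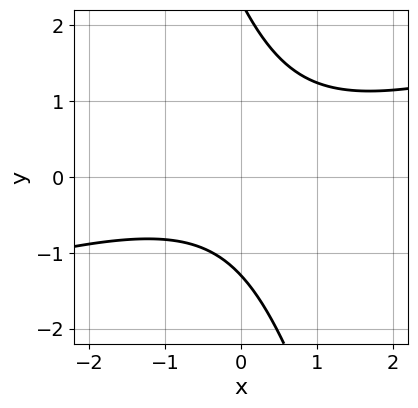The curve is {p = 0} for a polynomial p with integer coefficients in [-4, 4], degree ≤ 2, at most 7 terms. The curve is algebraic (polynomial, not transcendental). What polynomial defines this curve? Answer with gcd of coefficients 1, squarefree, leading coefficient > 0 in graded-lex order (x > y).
x^2 - 3*x*y - y^2 + y + 3

deg p = 2. No degree-1 curve has this shape.
From the visible intercepts: the curve avoids every integer x-axis point in the box.
Together with the visible shape, these determine p as stated.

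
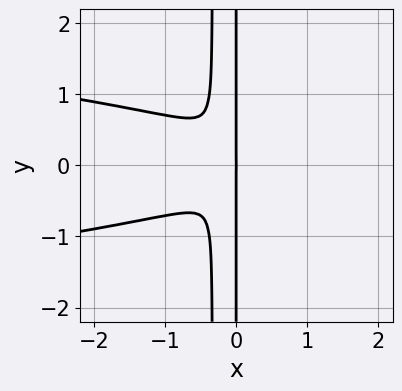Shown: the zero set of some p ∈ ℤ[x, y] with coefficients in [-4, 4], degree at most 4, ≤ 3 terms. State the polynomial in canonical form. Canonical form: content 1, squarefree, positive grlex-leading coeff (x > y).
3*x^2*y^2 + x^3 + x*y^2

deg p = 4. No degree-3 curve has this shape.
Symmetries: mirror symmetry y ↦ −y ⇒ only even powers of y.
Observable constraints: it meets the x-axis at x = 0 (among the integer gridlines); every point of the y-axis in the box is on the curve.
Together with the visible shape, these determine p as stated.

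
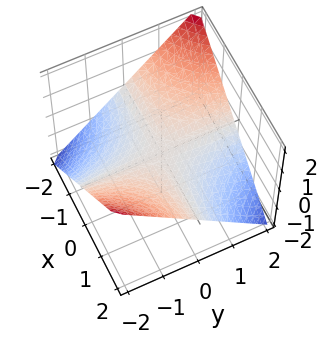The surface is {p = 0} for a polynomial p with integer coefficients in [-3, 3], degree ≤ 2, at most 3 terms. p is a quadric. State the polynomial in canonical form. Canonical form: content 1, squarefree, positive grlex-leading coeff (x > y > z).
1. Degree: a saddle surface; a quadric, so deg p = 2.
2. Against the integer gridlines: the visible y-axis segment lies entirely on the surface; every point of the x-axis in the box is on the surface; it meets the z-axis at z = 0 (among the integer gridlines).
3. These observations pin down the coefficients.

x*y + 2*z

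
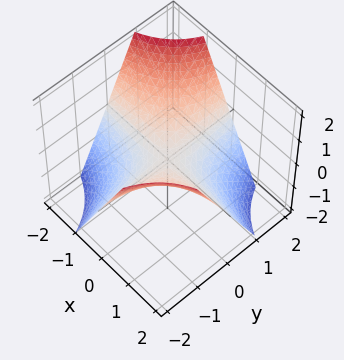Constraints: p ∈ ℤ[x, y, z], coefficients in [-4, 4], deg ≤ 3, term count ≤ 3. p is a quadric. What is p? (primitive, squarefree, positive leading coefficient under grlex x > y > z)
x*y + z

1. Degree: a saddle surface; a quadric, so deg p = 2.
2. From the axis intercepts and sections: it crosses the z-axis at the gridline z = 0; every point of the x-axis in the box is on the surface; every point of the y-axis in the box is on the surface.
3. Solving for integer coefficients yields p as stated.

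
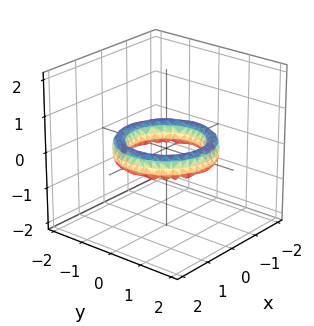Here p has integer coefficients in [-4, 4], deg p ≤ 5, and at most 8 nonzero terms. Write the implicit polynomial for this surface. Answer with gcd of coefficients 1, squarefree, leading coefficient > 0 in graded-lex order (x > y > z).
x^4 + 2*x^2*y^2 + y^4 - 3*x^2 - 3*y^2 + 2*z^2 + 2

1. The degree is 4 — no degree-3 surface has this shape.
2. By symmetry, the z-axis is an axis of rotation, so x and y enter only as x² + y².
3. Against the integer gridlines: a circular section at z = 0 has radius exactly 1; among the integer gridlines, it crosses the y-axis at y ∈ {-1, 1}; no z-intercept at any integer in the box; the x-axis gridline crossings are at x ∈ {-1, 1}.
4. Putting this together gives p.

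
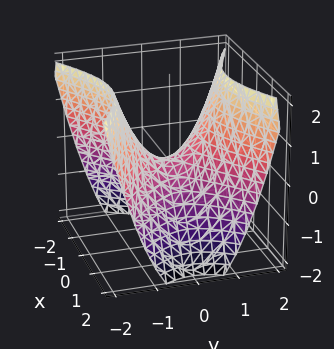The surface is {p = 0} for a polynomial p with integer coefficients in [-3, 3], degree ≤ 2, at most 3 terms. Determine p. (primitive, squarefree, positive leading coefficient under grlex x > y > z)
2*x^2 - 3*y^2 + 3*z

(a) The degree is 2 — a saddle surface; a quadric.
(b) Symmetries: mirror symmetry x ↦ −x ⇒ only even powers of x; the y ↦ −y reflection is a symmetry, so y appears only in even powers.
(c) Against the integer gridlines: it crosses the y-axis at the gridline y = 0; one z-axis crossing is at z = 0.
(d) Assembling these constraints gives the stated polynomial.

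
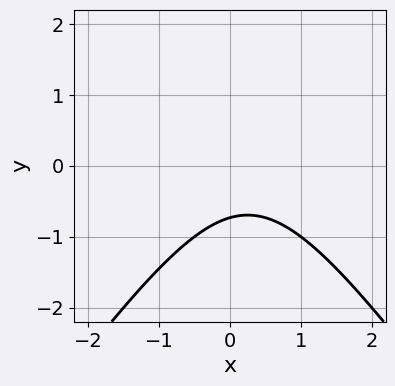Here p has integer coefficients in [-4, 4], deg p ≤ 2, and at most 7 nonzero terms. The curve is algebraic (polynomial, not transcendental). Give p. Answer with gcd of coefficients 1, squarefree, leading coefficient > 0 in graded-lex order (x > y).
2*x^2 - y^2 - x + 2*y + 2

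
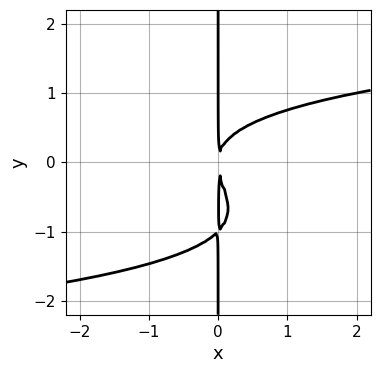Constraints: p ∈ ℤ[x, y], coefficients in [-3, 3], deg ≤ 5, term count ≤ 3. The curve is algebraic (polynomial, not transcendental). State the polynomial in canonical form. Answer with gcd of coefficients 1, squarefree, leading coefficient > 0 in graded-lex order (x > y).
x*y^3 + x*y^2 - x^2

Degree: a generic line meets the curve in up to 4 points, so deg p = 4.
Reading off the gridlines: the visible y-axis segment lies entirely on the curve.
Putting this together gives p.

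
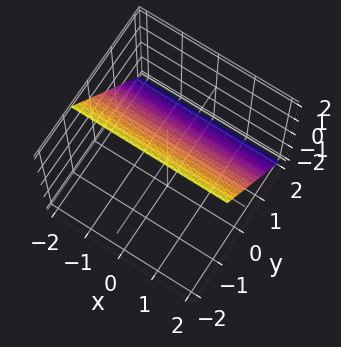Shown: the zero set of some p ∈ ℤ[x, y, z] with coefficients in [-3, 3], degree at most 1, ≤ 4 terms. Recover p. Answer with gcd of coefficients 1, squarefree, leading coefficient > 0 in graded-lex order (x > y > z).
3*y + 2*z - 2

(a) Degree: the surface is flat (a plane), so deg p = 1.
(b) Observable constraints: no x-intercept at any integer in the box; one z-axis crossing is at z = 1.
(c) These observations pin down the coefficients.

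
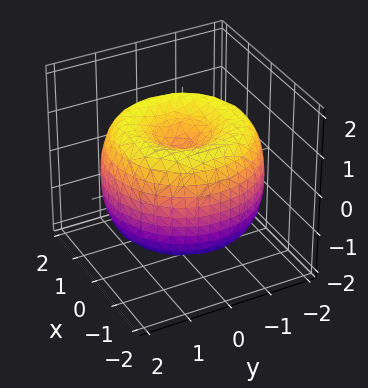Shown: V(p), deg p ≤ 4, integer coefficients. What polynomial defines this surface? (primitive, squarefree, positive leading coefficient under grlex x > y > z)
x^4 + 2*x^2*y^2 + y^4 - 3*x^2 - 3*y^2 + 2*z^2 - 1

First, degree: no degree-3 surface has this shape, so deg p = 4.
Then, symmetries: rotational symmetry about the z-axis ⇒ p depends on x, y only through x² + y².
Then, from the axis intercepts and sections: a circular section at z = -1 has radius between 0 and 1.
Finally, the integer polynomial consistent with all of this is the stated p.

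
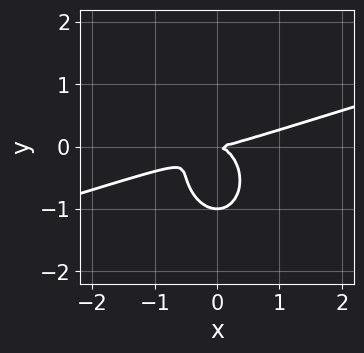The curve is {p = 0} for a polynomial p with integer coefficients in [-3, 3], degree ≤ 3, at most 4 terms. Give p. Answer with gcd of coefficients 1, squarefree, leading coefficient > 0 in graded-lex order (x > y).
x^3 - 3*x^2*y - 2*y^3 - 2*y^2

First, the degree is 3 — the shape is more complex than any degree-2 curve.
Then, against the integer gridlines: among the integer gridlines, it crosses the y-axis at y ∈ {-1, 0}; one x-axis crossing is at x = 0.
Finally, fitting integer coefficients to these (and the overall shape) gives p.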